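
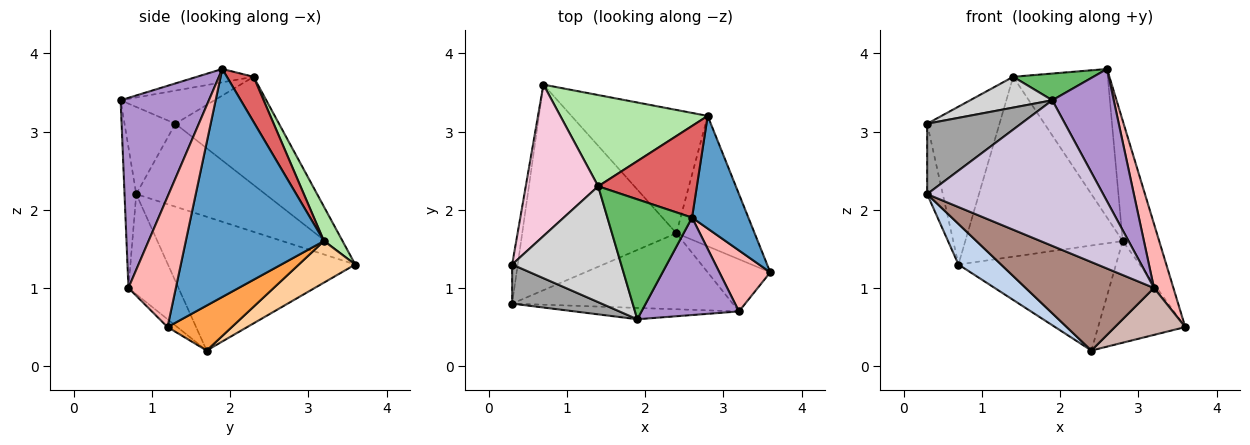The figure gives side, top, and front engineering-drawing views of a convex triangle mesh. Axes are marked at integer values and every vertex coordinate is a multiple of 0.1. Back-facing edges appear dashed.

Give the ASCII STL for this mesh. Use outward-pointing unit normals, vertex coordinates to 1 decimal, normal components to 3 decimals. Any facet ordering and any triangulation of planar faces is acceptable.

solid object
 facet normal 0.940 0.248 0.232
  outer loop
   vertex 2.8 3.2 1.6
   vertex 2.6 1.9 3.8
   vertex 3.6 1.2 0.5
  endloop
 endfacet
 facet normal -0.648 -0.148 -0.747
  outer loop
   vertex 2.4 1.7 0.2
   vertex 0.3 0.8 2.2
   vertex 0.7 3.6 1.3
  endloop
 endfacet
 facet normal 0.413 0.560 -0.718
  outer loop
   vertex 2.4 1.7 0.2
   vertex 2.8 3.2 1.6
   vertex 3.6 1.2 0.5
  endloop
 endfacet
 facet normal 0.226 0.632 -0.741
  outer loop
   vertex 2.4 1.7 0.2
   vertex 0.7 3.6 1.3
   vertex 2.8 3.2 1.6
  endloop
 endfacet
 facet normal -0.152 -0.215 0.965
  outer loop
   vertex 1.4 2.3 3.7
   vertex 1.9 0.6 3.4
   vertex 2.6 1.9 3.8
  endloop
 endfacet
 facet normal 0.105 0.887 0.450
  outer loop
   vertex 1.4 2.3 3.7
   vertex 2.8 3.2 1.6
   vertex 0.7 3.6 1.3
  endloop
 endfacet
 facet normal 0.233 0.828 0.510
  outer loop
   vertex 1.4 2.3 3.7
   vertex 2.6 1.9 3.8
   vertex 2.8 3.2 1.6
  endloop
 endfacet
 facet normal 0.870 -0.357 0.339
  outer loop
   vertex 3.2 0.7 1.0
   vertex 3.6 1.2 0.5
   vertex 2.6 1.9 3.8
  endloop
 endfacet
 facet normal 0.756 -0.527 0.388
  outer loop
   vertex 3.2 0.7 1.0
   vertex 2.6 1.9 3.8
   vertex 1.9 0.6 3.4
  endloop
 endfacet
 facet normal -0.066 -0.995 -0.077
  outer loop
   vertex 3.2 0.7 1.0
   vertex 1.9 0.6 3.4
   vertex 0.3 0.8 2.2
  endloop
 endfacet
 facet normal -0.284 -0.727 -0.625
  outer loop
   vertex 3.2 0.7 1.0
   vertex 0.3 0.8 2.2
   vertex 2.4 1.7 0.2
  endloop
 endfacet
 facet normal -0.093 -0.666 -0.740
  outer loop
   vertex 3.2 0.7 1.0
   vertex 2.4 1.7 0.2
   vertex 3.6 1.2 0.5
  endloop
 endfacet
 facet normal -0.991 0.120 -0.067
  outer loop
   vertex 0.3 1.3 3.1
   vertex 0.7 3.6 1.3
   vertex 0.3 0.8 2.2
  endloop
 endfacet
 facet normal -0.719 0.502 0.481
  outer loop
   vertex 0.3 1.3 3.1
   vertex 1.4 2.3 3.7
   vertex 0.7 3.6 1.3
  endloop
 endfacet
 facet normal -0.428 -0.790 0.439
  outer loop
   vertex 0.3 1.3 3.1
   vertex 0.3 0.8 2.2
   vertex 1.9 0.6 3.4
  endloop
 endfacet
 facet normal -0.282 -0.246 0.927
  outer loop
   vertex 0.3 1.3 3.1
   vertex 1.9 0.6 3.4
   vertex 1.4 2.3 3.7
  endloop
 endfacet
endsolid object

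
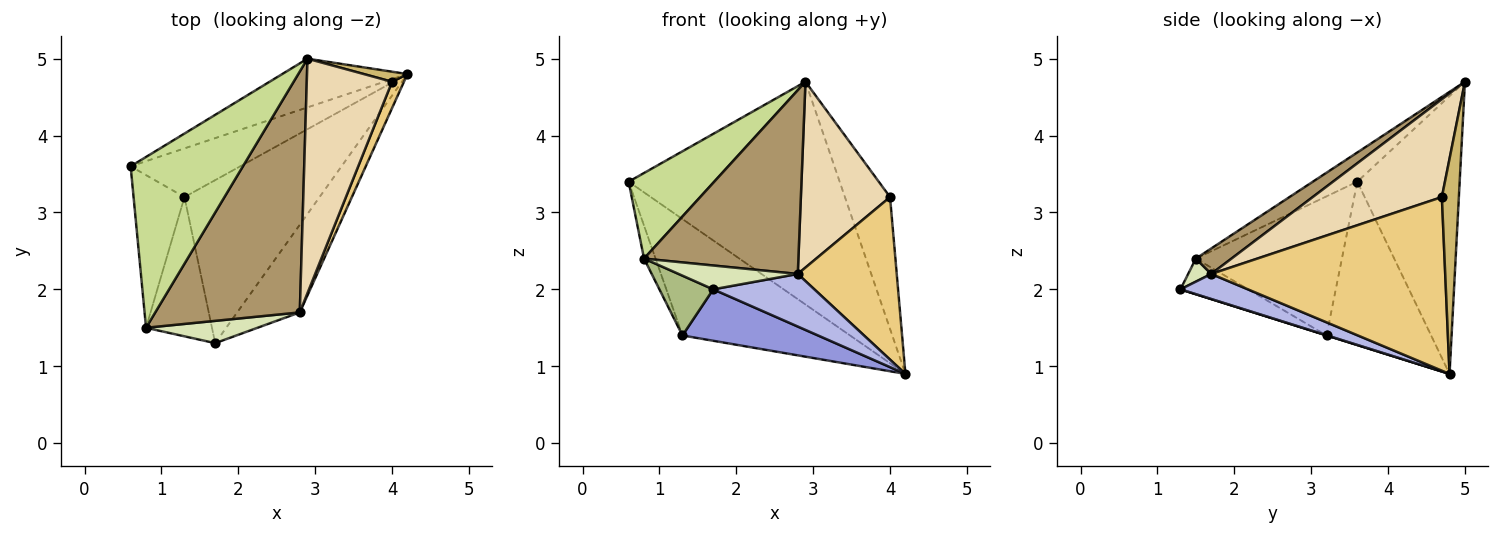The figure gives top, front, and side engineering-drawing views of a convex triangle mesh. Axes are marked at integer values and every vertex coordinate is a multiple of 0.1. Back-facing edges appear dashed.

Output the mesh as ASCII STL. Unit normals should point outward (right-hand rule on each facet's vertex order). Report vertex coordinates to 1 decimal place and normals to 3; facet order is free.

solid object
 facet normal -0.428 0.883 -0.193
  outer loop
   vertex 2.9 5.0 4.7
   vertex 4.2 4.8 0.9
   vertex 0.6 3.6 3.4
  endloop
 endfacet
 facet normal -0.499 0.800 -0.334
  outer loop
   vertex 1.3 3.2 1.4
   vertex 0.6 3.6 3.4
   vertex 4.2 4.8 0.9
  endloop
 endfacet
 facet normal 0.002 -0.301 -0.954
  outer loop
   vertex 1.3 3.2 1.4
   vertex 4.2 4.8 0.9
   vertex 1.7 1.3 2.0
  endloop
 endfacet
 facet normal 0.324 -0.487 -0.811
  outer loop
   vertex 2.8 1.7 2.2
   vertex 1.7 1.3 2.0
   vertex 4.2 4.8 0.9
  endloop
 endfacet
 facet normal -0.937 0.074 -0.343
  outer loop
   vertex 0.8 1.5 2.4
   vertex 0.6 3.6 3.4
   vertex 1.3 3.2 1.4
  endloop
 endfacet
 facet normal -0.444 -0.353 -0.823
  outer loop
   vertex 0.8 1.5 2.4
   vertex 1.3 3.2 1.4
   vertex 1.7 1.3 2.0
  endloop
 endfacet
 facet normal -0.227 -0.436 0.871
  outer loop
   vertex 0.8 1.5 2.4
   vertex 2.9 5.0 4.7
   vertex 0.6 3.6 3.4
  endloop
 endfacet
 facet normal 0.140 -0.723 0.676
  outer loop
   vertex 0.8 1.5 2.4
   vertex 1.7 1.3 2.0
   vertex 2.8 1.7 2.2
  endloop
 endfacet
 facet normal 0.139 -0.601 0.787
  outer loop
   vertex 0.8 1.5 2.4
   vertex 2.8 1.7 2.2
   vertex 2.9 5.0 4.7
  endloop
 endfacet
 facet normal 0.352 0.933 0.071
  outer loop
   vertex 4.0 4.7 3.2
   vertex 4.2 4.8 0.9
   vertex 2.9 5.0 4.7
  endloop
 endfacet
 facet normal 0.919 -0.389 0.063
  outer loop
   vertex 4.0 4.7 3.2
   vertex 2.8 1.7 2.2
   vertex 4.2 4.8 0.9
  endloop
 endfacet
 facet normal 0.669 -0.462 0.583
  outer loop
   vertex 4.0 4.7 3.2
   vertex 2.9 5.0 4.7
   vertex 2.8 1.7 2.2
  endloop
 endfacet
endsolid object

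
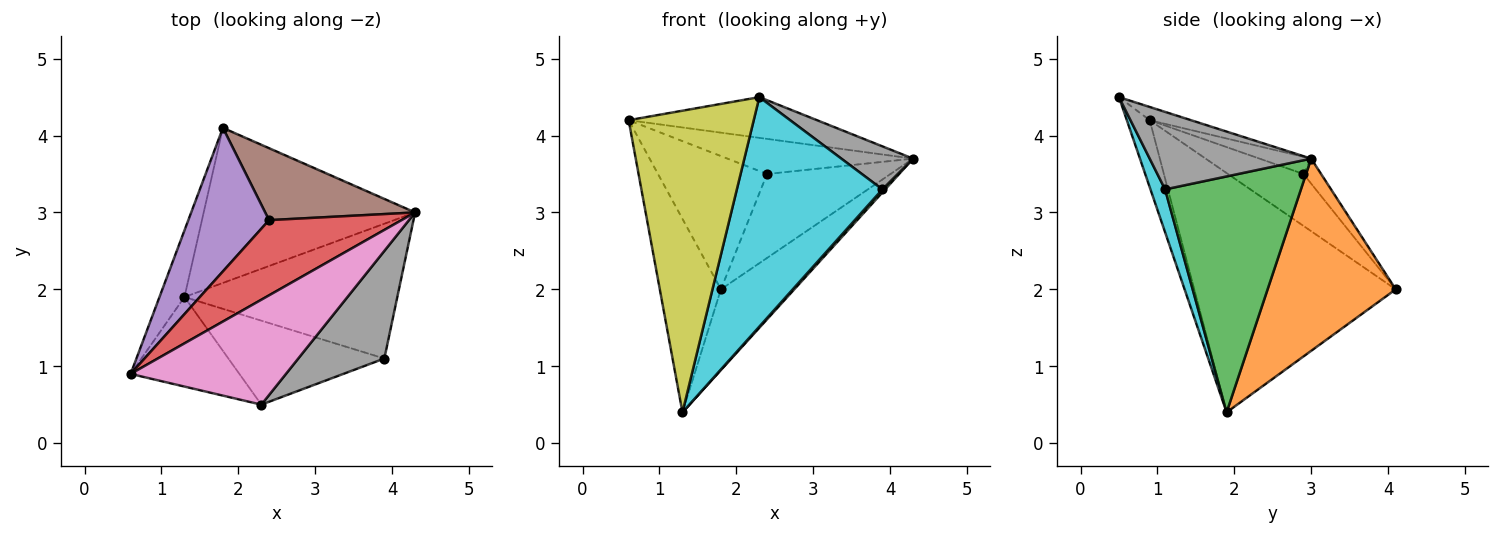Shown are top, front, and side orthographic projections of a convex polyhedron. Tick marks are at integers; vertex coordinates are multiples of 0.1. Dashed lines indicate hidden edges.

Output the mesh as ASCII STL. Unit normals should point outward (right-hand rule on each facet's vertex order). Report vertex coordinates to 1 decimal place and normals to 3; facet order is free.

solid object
 facet normal -0.952 0.289 -0.099
  outer loop
   vertex 1.3 1.9 0.4
   vertex 0.6 0.9 4.2
   vertex 1.8 4.1 2.0
  endloop
 endfacet
 facet normal 0.628 0.360 -0.690
  outer loop
   vertex 1.3 1.9 0.4
   vertex 1.8 4.1 2.0
   vertex 4.3 3.0 3.7
  endloop
 endfacet
 facet normal 0.742 -0.015 -0.670
  outer loop
   vertex 3.9 1.1 3.3
   vertex 1.3 1.9 0.4
   vertex 4.3 3.0 3.7
  endloop
 endfacet
 facet normal -0.117 0.420 0.900
  outer loop
   vertex 2.4 2.9 3.5
   vertex 0.6 0.9 4.2
   vertex 4.3 3.0 3.7
  endloop
 endfacet
 facet normal -0.426 0.616 0.663
  outer loop
   vertex 2.4 2.9 3.5
   vertex 1.8 4.1 2.0
   vertex 0.6 0.9 4.2
  endloop
 endfacet
 facet normal -0.108 0.755 0.647
  outer loop
   vertex 2.4 2.9 3.5
   vertex 4.3 3.0 3.7
   vertex 1.8 4.1 2.0
  endloop
 endfacet
 facet normal -0.079 0.361 0.929
  outer loop
   vertex 2.3 0.5 4.5
   vertex 4.3 3.0 3.7
   vertex 0.6 0.9 4.2
  endloop
 endfacet
 facet normal 0.641 -0.285 0.712
  outer loop
   vertex 2.3 0.5 4.5
   vertex 3.9 1.1 3.3
   vertex 4.3 3.0 3.7
  endloop
 endfacet
 facet normal -0.173 -0.944 -0.280
  outer loop
   vertex 2.3 0.5 4.5
   vertex 0.6 0.9 4.2
   vertex 1.3 1.9 0.4
  endloop
 endfacet
 facet normal 0.094 -0.935 -0.342
  outer loop
   vertex 2.3 0.5 4.5
   vertex 1.3 1.9 0.4
   vertex 3.9 1.1 3.3
  endloop
 endfacet
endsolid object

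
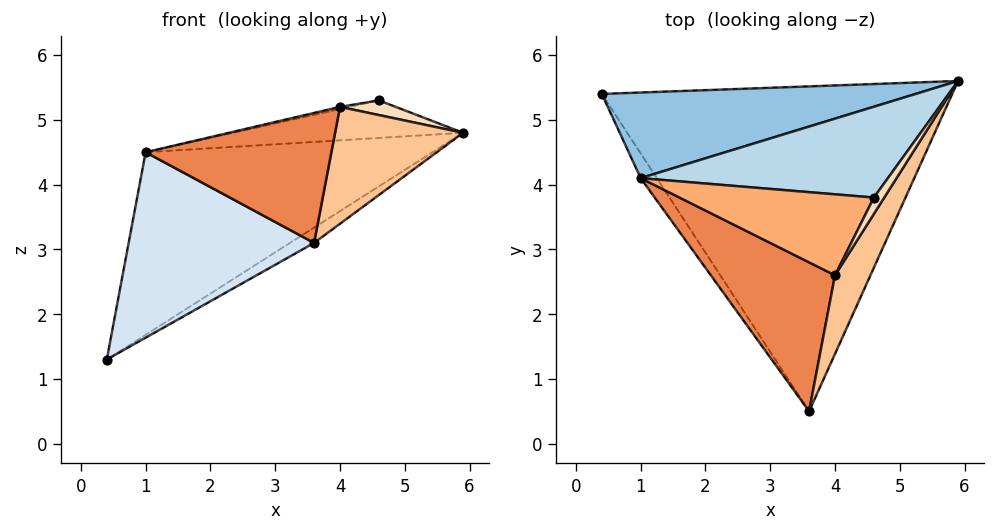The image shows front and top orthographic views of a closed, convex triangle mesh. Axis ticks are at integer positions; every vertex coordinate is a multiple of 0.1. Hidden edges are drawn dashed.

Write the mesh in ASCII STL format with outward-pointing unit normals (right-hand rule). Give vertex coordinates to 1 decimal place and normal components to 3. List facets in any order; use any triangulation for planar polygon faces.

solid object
 facet normal 0.535 0.040 -0.844
  outer loop
   vertex 3.6 0.5 3.1
   vertex 0.4 5.4 1.3
   vertex 5.9 5.6 4.8
  endloop
 endfacet
 facet normal -0.290 0.866 0.406
  outer loop
   vertex 1.0 4.1 4.5
   vertex 5.9 5.6 4.8
   vertex 0.4 5.4 1.3
  endloop
 endfacet
 facet normal -0.171 0.376 0.911
  outer loop
   vertex 1.0 4.1 4.5
   vertex 4.6 3.8 5.3
   vertex 5.9 5.6 4.8
  endloop
 endfacet
 facet normal -0.822 -0.564 -0.075
  outer loop
   vertex 1.0 4.1 4.5
   vertex 0.4 5.4 1.3
   vertex 3.6 0.5 3.1
  endloop
 endfacet
 facet normal -0.450 -0.587 0.673
  outer loop
   vertex 4.0 2.6 5.2
   vertex 1.0 4.1 4.5
   vertex 3.6 0.5 3.1
  endloop
 endfacet
 facet normal -0.215 0.026 0.976
  outer loop
   vertex 4.0 2.6 5.2
   vertex 4.6 3.8 5.3
   vertex 1.0 4.1 4.5
  endloop
 endfacet
 facet normal 0.819 -0.476 0.320
  outer loop
   vertex 4.0 2.6 5.2
   vertex 3.6 0.5 3.1
   vertex 5.9 5.6 4.8
  endloop
 endfacet
 facet normal 0.771 -0.425 0.474
  outer loop
   vertex 4.0 2.6 5.2
   vertex 5.9 5.6 4.8
   vertex 4.6 3.8 5.3
  endloop
 endfacet
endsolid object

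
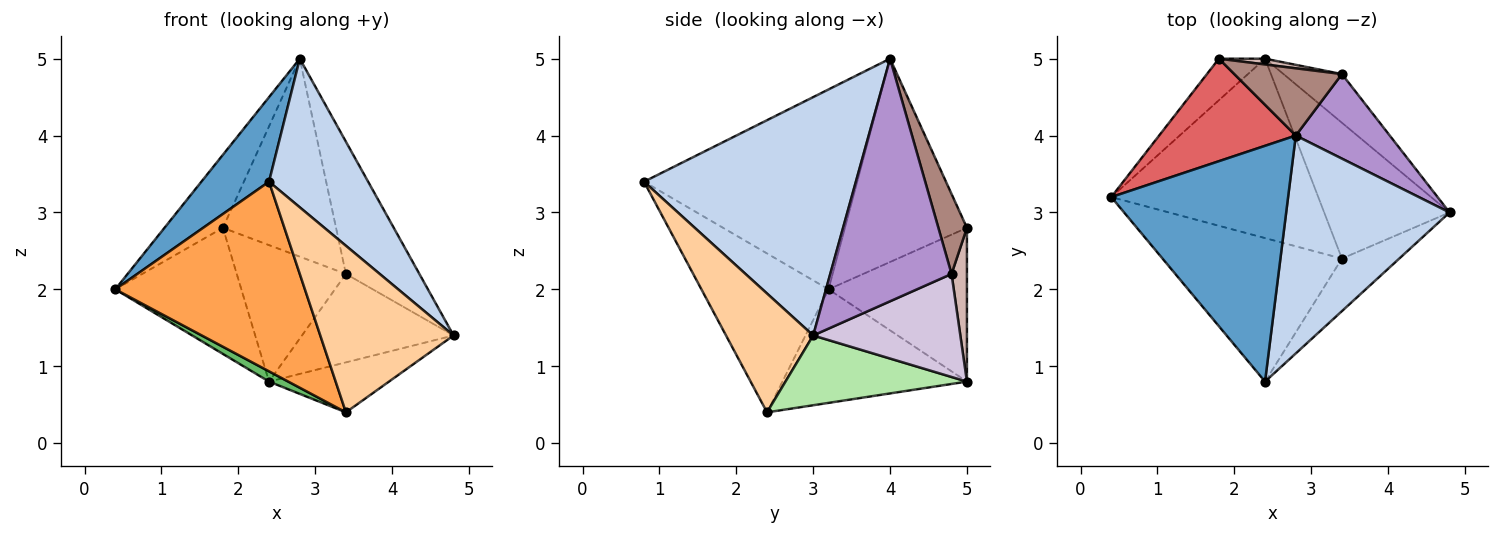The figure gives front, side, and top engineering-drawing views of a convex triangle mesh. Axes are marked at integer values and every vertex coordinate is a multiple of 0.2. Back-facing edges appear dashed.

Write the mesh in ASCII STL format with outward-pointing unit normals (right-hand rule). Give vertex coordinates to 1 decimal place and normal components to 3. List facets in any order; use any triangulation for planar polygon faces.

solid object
 facet normal -0.729 -0.231 0.645
  outer loop
   vertex 2.8 4.0 5.0
   vertex 0.4 3.2 2.0
   vertex 2.4 0.8 3.4
  endloop
 endfacet
 facet normal 0.770 -0.360 0.528
  outer loop
   vertex 2.8 4.0 5.0
   vertex 2.4 0.8 3.4
   vertex 4.8 3.0 1.4
  endloop
 endfacet
 facet normal -0.471 -0.703 -0.532
  outer loop
   vertex 3.4 2.4 0.4
   vertex 2.4 0.8 3.4
   vertex 0.4 3.2 2.0
  endloop
 endfacet
 facet normal 0.529 -0.809 -0.255
  outer loop
   vertex 3.4 2.4 0.4
   vertex 4.8 3.0 1.4
   vertex 2.4 0.8 3.4
  endloop
 endfacet
 facet normal -0.480 -0.050 -0.876
  outer loop
   vertex 3.4 2.4 0.4
   vertex 0.4 3.2 2.0
   vertex 2.4 5.0 0.8
  endloop
 endfacet
 facet normal 0.463 0.306 -0.832
  outer loop
   vertex 3.4 2.4 0.4
   vertex 2.4 5.0 0.8
   vertex 4.8 3.0 1.4
  endloop
 endfacet
 facet normal -0.771 0.369 0.518
  outer loop
   vertex 1.8 5.0 2.8
   vertex 0.4 3.2 2.0
   vertex 2.8 4.0 5.0
  endloop
 endfacet
 facet normal -0.722 0.658 -0.216
  outer loop
   vertex 1.8 5.0 2.8
   vertex 2.4 5.0 0.8
   vertex 0.4 3.2 2.0
  endloop
 endfacet
 facet normal 0.812 0.492 0.314
  outer loop
   vertex 3.4 4.8 2.2
   vertex 2.8 4.0 5.0
   vertex 4.8 3.0 1.4
  endloop
 endfacet
 facet normal 0.648 0.667 -0.367
  outer loop
   vertex 3.4 4.8 2.2
   vertex 4.8 3.0 1.4
   vertex 2.4 5.0 0.8
  endloop
 endfacet
 facet normal 0.232 0.921 0.313
  outer loop
   vertex 3.4 4.8 2.2
   vertex 1.8 5.0 2.8
   vertex 2.8 4.0 5.0
  endloop
 endfacet
 facet normal 0.139 0.989 0.042
  outer loop
   vertex 3.4 4.8 2.2
   vertex 2.4 5.0 0.8
   vertex 1.8 5.0 2.8
  endloop
 endfacet
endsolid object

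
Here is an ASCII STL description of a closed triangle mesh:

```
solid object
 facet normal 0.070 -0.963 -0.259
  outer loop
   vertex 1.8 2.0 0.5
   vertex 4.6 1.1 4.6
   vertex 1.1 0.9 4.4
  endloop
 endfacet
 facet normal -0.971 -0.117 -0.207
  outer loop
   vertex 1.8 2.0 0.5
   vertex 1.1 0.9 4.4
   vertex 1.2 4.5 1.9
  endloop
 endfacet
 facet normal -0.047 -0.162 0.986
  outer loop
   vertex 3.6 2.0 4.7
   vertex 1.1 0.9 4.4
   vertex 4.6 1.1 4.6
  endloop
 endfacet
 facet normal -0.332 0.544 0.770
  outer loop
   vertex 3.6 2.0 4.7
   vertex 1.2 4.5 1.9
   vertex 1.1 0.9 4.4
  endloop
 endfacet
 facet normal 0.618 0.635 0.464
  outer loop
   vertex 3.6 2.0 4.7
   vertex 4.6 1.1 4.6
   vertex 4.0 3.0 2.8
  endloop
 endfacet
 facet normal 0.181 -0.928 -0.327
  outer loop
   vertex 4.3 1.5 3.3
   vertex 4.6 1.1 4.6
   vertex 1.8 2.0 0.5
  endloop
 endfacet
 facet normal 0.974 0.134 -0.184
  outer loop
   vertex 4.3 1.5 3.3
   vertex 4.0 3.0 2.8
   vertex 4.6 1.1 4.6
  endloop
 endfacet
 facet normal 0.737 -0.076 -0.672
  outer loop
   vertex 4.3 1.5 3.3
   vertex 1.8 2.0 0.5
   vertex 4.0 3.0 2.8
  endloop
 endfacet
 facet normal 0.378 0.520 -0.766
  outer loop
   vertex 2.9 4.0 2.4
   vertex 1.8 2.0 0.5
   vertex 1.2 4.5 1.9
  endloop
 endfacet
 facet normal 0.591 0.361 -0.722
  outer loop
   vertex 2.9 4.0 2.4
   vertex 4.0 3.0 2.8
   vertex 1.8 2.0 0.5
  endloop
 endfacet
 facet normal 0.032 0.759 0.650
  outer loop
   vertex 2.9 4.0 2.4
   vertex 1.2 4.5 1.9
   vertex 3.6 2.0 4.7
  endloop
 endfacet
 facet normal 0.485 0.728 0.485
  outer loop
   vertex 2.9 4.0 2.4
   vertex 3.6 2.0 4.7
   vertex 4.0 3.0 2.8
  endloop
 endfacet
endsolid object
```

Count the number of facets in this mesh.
12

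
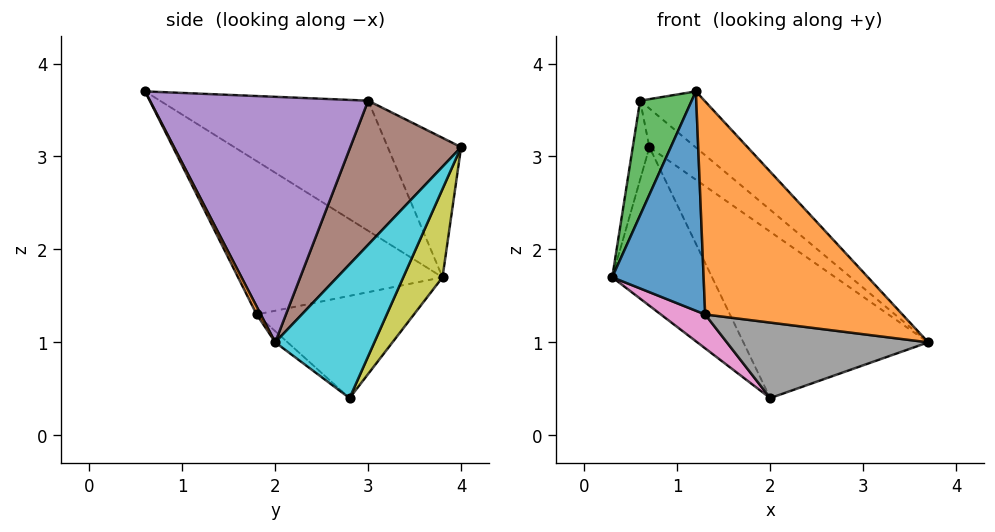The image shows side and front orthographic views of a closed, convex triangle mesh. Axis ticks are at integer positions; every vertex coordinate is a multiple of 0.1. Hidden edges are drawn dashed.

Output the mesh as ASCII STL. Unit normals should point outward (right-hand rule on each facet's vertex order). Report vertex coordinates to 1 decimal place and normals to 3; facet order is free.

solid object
 facet normal -0.887 -0.397 -0.235
  outer loop
   vertex 1.3 1.8 1.3
   vertex 1.2 0.6 3.7
   vertex 0.3 3.8 1.7
  endloop
 endfacet
 facet normal 0.019 -0.895 -0.447
  outer loop
   vertex 1.3 1.8 1.3
   vertex 3.7 2.0 1.0
   vertex 1.2 0.6 3.7
  endloop
 endfacet
 facet normal -0.969 -0.240 0.052
  outer loop
   vertex 0.6 3.0 3.6
   vertex 0.3 3.8 1.7
   vertex 1.2 0.6 3.7
  endloop
 endfacet
 facet normal -0.947 0.215 0.240
  outer loop
   vertex 0.6 3.0 3.6
   vertex 0.7 4.0 3.1
   vertex 0.3 3.8 1.7
  endloop
 endfacet
 facet normal 0.667 0.197 0.719
  outer loop
   vertex 0.6 3.0 3.6
   vertex 1.2 0.6 3.7
   vertex 3.7 2.0 1.0
  endloop
 endfacet
 facet normal 0.668 0.278 0.690
  outer loop
   vertex 0.6 3.0 3.6
   vertex 3.7 2.0 1.0
   vertex 0.7 4.0 3.1
  endloop
 endfacet
 facet normal -0.664 -0.187 -0.724
  outer loop
   vertex 2.0 2.8 0.4
   vertex 1.3 1.8 1.3
   vertex 0.3 3.8 1.7
  endloop
 endfacet
 facet normal -0.040 -0.653 -0.757
  outer loop
   vertex 2.0 2.8 0.4
   vertex 3.7 2.0 1.0
   vertex 1.3 1.8 1.3
  endloop
 endfacet
 facet normal 0.356 0.905 -0.231
  outer loop
   vertex 2.0 2.8 0.4
   vertex 0.3 3.8 1.7
   vertex 0.7 4.0 3.1
  endloop
 endfacet
 facet normal 0.466 0.870 -0.162
  outer loop
   vertex 2.0 2.8 0.4
   vertex 0.7 4.0 3.1
   vertex 3.7 2.0 1.0
  endloop
 endfacet
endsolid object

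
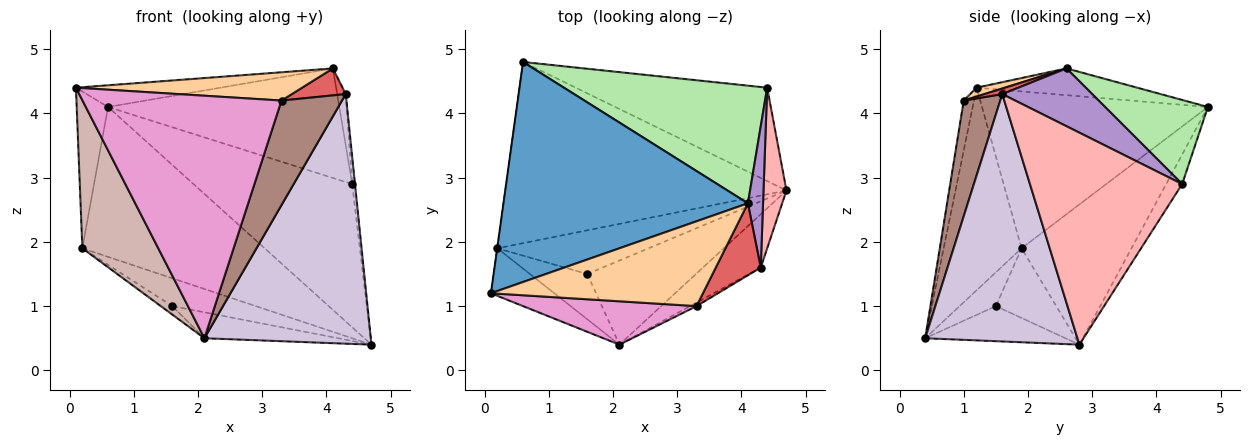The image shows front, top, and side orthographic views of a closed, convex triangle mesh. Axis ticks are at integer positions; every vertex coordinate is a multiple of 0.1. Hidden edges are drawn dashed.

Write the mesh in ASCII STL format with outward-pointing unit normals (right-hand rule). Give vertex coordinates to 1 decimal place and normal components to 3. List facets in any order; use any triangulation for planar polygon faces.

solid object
 facet normal -0.108 0.097 0.989
  outer loop
   vertex 4.1 2.6 4.7
   vertex 0.6 4.8 4.1
   vertex 0.1 1.2 4.4
  endloop
 endfacet
 facet normal -0.991 0.137 -0.001
  outer loop
   vertex 0.2 1.9 1.9
   vertex 0.1 1.2 4.4
   vertex 0.6 4.8 4.1
  endloop
 endfacet
 facet normal -0.359 0.595 -0.719
  outer loop
   vertex 0.2 1.9 1.9
   vertex 0.6 4.8 4.1
   vertex 4.7 2.8 0.4
  endloop
 endfacet
 facet normal 0.039 -0.316 0.948
  outer loop
   vertex 3.3 1.0 4.2
   vertex 4.1 2.6 4.7
   vertex 0.1 1.2 4.4
  endloop
 endfacet
 facet normal -0.084 0.835 -0.544
  outer loop
   vertex 4.4 4.4 2.9
   vertex 4.7 2.8 0.4
   vertex 0.6 4.8 4.1
  endloop
 endfacet
 facet normal 0.290 0.652 0.700
  outer loop
   vertex 4.4 4.4 2.9
   vertex 0.6 4.8 4.1
   vertex 4.1 2.6 4.7
  endloop
 endfacet
 facet normal 0.116 -0.349 0.930
  outer loop
   vertex 4.3 1.6 4.3
   vertex 4.1 2.6 4.7
   vertex 3.3 1.0 4.2
  endloop
 endfacet
 facet normal 0.994 0.018 0.108
  outer loop
   vertex 4.3 1.6 4.3
   vertex 4.7 2.8 0.4
   vertex 4.4 4.4 2.9
  endloop
 endfacet
 facet normal 0.963 0.092 0.252
  outer loop
   vertex 4.3 1.6 4.3
   vertex 4.4 4.4 2.9
   vertex 4.1 2.6 4.7
  endloop
 endfacet
 facet normal 0.667 -0.729 -0.156
  outer loop
   vertex 2.1 0.4 0.5
   vertex 4.7 2.8 0.4
   vertex 4.3 1.6 4.3
  endloop
 endfacet
 facet normal 0.516 -0.856 -0.029
  outer loop
   vertex 2.1 0.4 0.5
   vertex 4.3 1.6 4.3
   vertex 3.3 1.0 4.2
  endloop
 endfacet
 facet normal -0.699 -0.681 -0.219
  outer loop
   vertex 2.1 0.4 0.5
   vertex 0.1 1.2 4.4
   vertex 0.2 1.9 1.9
  endloop
 endfacet
 facet normal -0.050 -0.983 0.176
  outer loop
   vertex 2.1 0.4 0.5
   vertex 3.3 1.0 4.2
   vertex 0.1 1.2 4.4
  endloop
 endfacet
 facet normal -0.362 0.501 -0.786
  outer loop
   vertex 1.6 1.5 1.0
   vertex 0.2 1.9 1.9
   vertex 4.7 2.8 0.4
  endloop
 endfacet
 facet normal -0.295 0.281 -0.913
  outer loop
   vertex 1.6 1.5 1.0
   vertex 4.7 2.8 0.4
   vertex 2.1 0.4 0.5
  endloop
 endfacet
 facet normal -0.501 0.159 -0.851
  outer loop
   vertex 1.6 1.5 1.0
   vertex 2.1 0.4 0.5
   vertex 0.2 1.9 1.9
  endloop
 endfacet
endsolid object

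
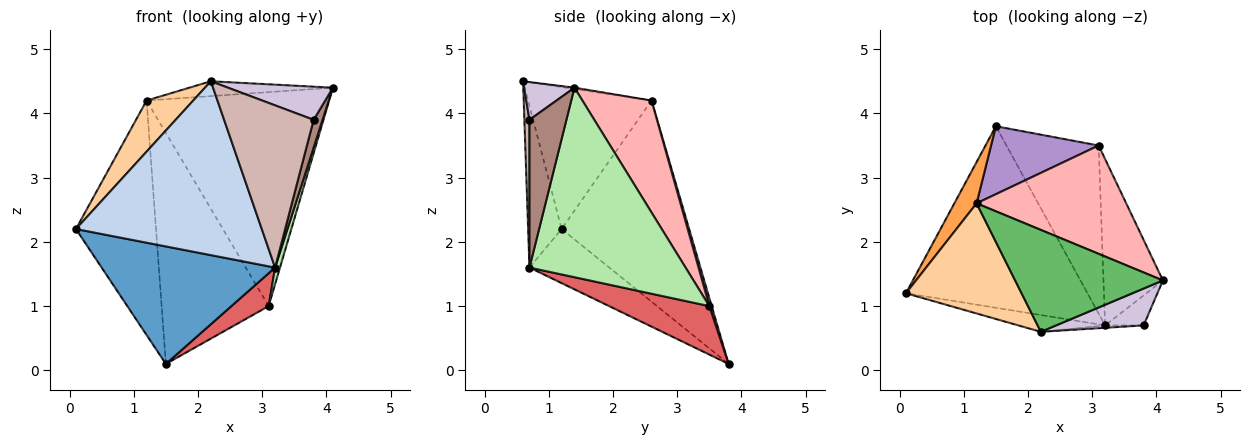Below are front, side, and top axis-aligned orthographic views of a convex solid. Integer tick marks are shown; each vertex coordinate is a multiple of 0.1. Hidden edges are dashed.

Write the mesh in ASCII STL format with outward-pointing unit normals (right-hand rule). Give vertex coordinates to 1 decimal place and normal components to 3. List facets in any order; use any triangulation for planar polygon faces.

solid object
 facet normal -0.243 -0.527 -0.814
  outer loop
   vertex 3.2 0.7 1.6
   vertex 0.1 1.2 2.2
   vertex 1.5 3.8 0.1
  endloop
 endfacet
 facet normal -0.176 -0.980 -0.095
  outer loop
   vertex 3.2 0.7 1.6
   vertex 2.2 0.6 4.5
   vertex 0.1 1.2 2.2
  endloop
 endfacet
 facet normal -0.843 0.529 0.093
  outer loop
   vertex 1.2 2.6 4.2
   vertex 1.5 3.8 0.1
   vertex 0.1 1.2 2.2
  endloop
 endfacet
 facet normal -0.744 -0.281 0.606
  outer loop
   vertex 1.2 2.6 4.2
   vertex 0.1 1.2 2.2
   vertex 2.2 0.6 4.5
  endloop
 endfacet
 facet normal -0.009 0.144 0.990
  outer loop
   vertex 1.2 2.6 4.2
   vertex 2.2 0.6 4.5
   vertex 4.1 1.4 4.4
  endloop
 endfacet
 facet normal 0.954 -0.030 -0.299
  outer loop
   vertex 3.1 3.5 1.0
   vertex 4.1 1.4 4.4
   vertex 3.2 0.7 1.6
  endloop
 endfacet
 facet normal 0.459 -0.171 -0.872
  outer loop
   vertex 3.1 3.5 1.0
   vertex 3.2 0.7 1.6
   vertex 1.5 3.8 0.1
  endloop
 endfacet
 facet normal 0.320 0.845 0.428
  outer loop
   vertex 3.1 3.5 1.0
   vertex 1.2 2.6 4.2
   vertex 4.1 1.4 4.4
  endloop
 endfacet
 facet normal 0.021 0.959 0.282
  outer loop
   vertex 3.1 3.5 1.0
   vertex 1.5 3.8 0.1
   vertex 1.2 2.6 4.2
  endloop
 endfacet
 facet normal 0.305 -0.637 0.708
  outer loop
   vertex 3.8 0.7 3.9
   vertex 4.1 1.4 4.4
   vertex 2.2 0.6 4.5
  endloop
 endfacet
 facet normal 0.942 -0.228 -0.246
  outer loop
   vertex 3.8 0.7 3.9
   vertex 3.2 0.7 1.6
   vertex 4.1 1.4 4.4
  endloop
 endfacet
 facet normal 0.057 -0.998 -0.015
  outer loop
   vertex 3.8 0.7 3.9
   vertex 2.2 0.6 4.5
   vertex 3.2 0.7 1.6
  endloop
 endfacet
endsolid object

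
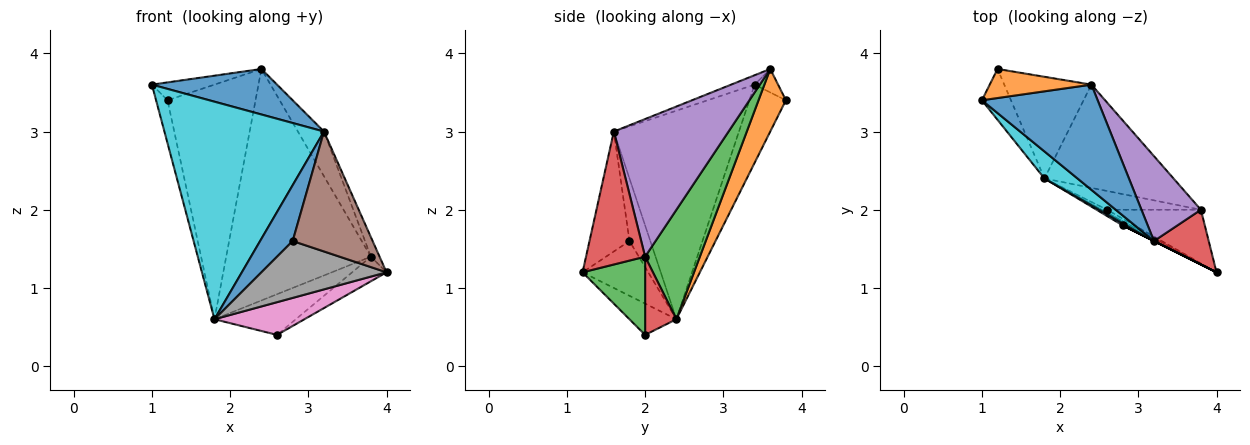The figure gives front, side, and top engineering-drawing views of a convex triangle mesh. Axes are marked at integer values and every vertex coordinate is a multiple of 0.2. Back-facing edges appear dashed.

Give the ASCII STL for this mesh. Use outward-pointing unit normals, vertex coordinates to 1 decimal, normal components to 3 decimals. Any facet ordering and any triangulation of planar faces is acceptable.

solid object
 facet normal -0.074 -0.396 0.915
  outer loop
   vertex 3.2 1.6 3.0
   vertex 2.4 3.6 3.8
   vertex 1.0 3.4 3.6
  endloop
 endfacet
 facet normal -0.193 0.514 0.836
  outer loop
   vertex 1.2 3.8 3.4
   vertex 1.0 3.4 3.6
   vertex 2.4 3.6 3.8
  endloop
 endfacet
 facet normal 0.604 0.332 -0.725
  outer loop
   vertex 3.8 2.0 1.4
   vertex 4.0 1.2 1.2
   vertex 2.6 2.0 0.4
  endloop
 endfacet
 facet normal 0.916 0.135 0.377
  outer loop
   vertex 3.8 2.0 1.4
   vertex 3.2 1.6 3.0
   vertex 4.0 1.2 1.2
  endloop
 endfacet
 facet normal 0.899 0.204 0.388
  outer loop
   vertex 3.8 2.0 1.4
   vertex 2.4 3.6 3.8
   vertex 3.2 1.6 3.0
  endloop
 endfacet
 facet normal -0.447 -0.894 0.000
  outer loop
   vertex 2.8 1.8 1.6
   vertex 4.0 1.2 1.2
   vertex 3.2 1.6 3.0
  endloop
 endfacet
 facet normal -0.461 -0.884 -0.077
  outer loop
   vertex 1.8 2.4 0.6
   vertex 2.6 2.0 0.4
   vertex 4.0 1.2 1.2
  endloop
 endfacet
 facet normal -0.464 -0.883 -0.066
  outer loop
   vertex 1.8 2.4 0.6
   vertex 4.0 1.2 1.2
   vertex 2.8 1.8 1.6
  endloop
 endfacet
 facet normal -0.899 0.283 -0.334
  outer loop
   vertex 1.8 2.4 0.6
   vertex 1.0 3.4 3.6
   vertex 1.2 3.8 3.4
  endloop
 endfacet
 facet normal -0.614 -0.783 0.097
  outer loop
   vertex 1.8 2.4 0.6
   vertex 3.2 1.6 3.0
   vertex 1.0 3.4 3.6
  endloop
 endfacet
 facet normal -0.539 -0.842 0.034
  outer loop
   vertex 1.8 2.4 0.6
   vertex 2.8 1.8 1.6
   vertex 3.2 1.6 3.0
  endloop
 endfacet
 facet normal 0.274 0.882 -0.382
  outer loop
   vertex 1.8 2.4 0.6
   vertex 1.2 3.8 3.4
   vertex 2.4 3.6 3.8
  endloop
 endfacet
 facet normal 0.327 0.863 -0.385
  outer loop
   vertex 1.8 2.4 0.6
   vertex 2.4 3.6 3.8
   vertex 3.8 2.0 1.4
  endloop
 endfacet
 facet normal 0.330 0.857 -0.396
  outer loop
   vertex 1.8 2.4 0.6
   vertex 3.8 2.0 1.4
   vertex 2.6 2.0 0.4
  endloop
 endfacet
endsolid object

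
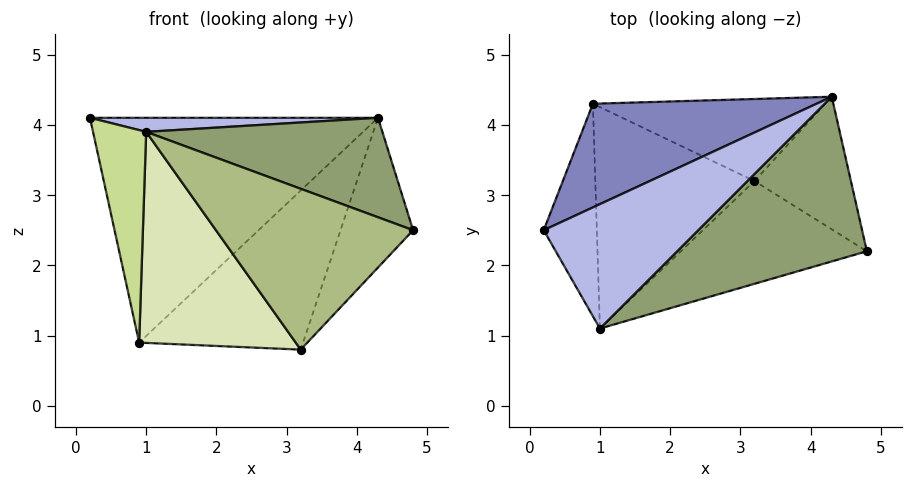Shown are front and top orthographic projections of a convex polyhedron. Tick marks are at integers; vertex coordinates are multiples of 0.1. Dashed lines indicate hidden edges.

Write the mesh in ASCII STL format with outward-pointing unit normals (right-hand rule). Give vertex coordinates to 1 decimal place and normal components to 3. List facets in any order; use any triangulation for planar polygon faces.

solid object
 facet normal 0.761 0.486 -0.430
  outer loop
   vertex 3.2 3.2 0.8
   vertex 4.3 4.4 4.1
   vertex 4.8 2.2 2.5
  endloop
 endfacet
 facet normal -0.388 0.837 0.386
  outer loop
   vertex 0.9 4.3 0.9
   vertex 0.2 2.5 4.1
   vertex 4.3 4.4 4.1
  endloop
 endfacet
 facet normal 0.376 0.824 -0.425
  outer loop
   vertex 0.9 4.3 0.9
   vertex 4.3 4.4 4.1
   vertex 3.2 3.2 0.8
  endloop
 endfacet
 facet normal 0.052 -0.112 0.992
  outer loop
   vertex 1.0 1.1 3.9
   vertex 4.3 4.4 4.1
   vertex 0.2 2.5 4.1
  endloop
 endfacet
 facet normal 0.422 -0.469 0.776
  outer loop
   vertex 1.0 1.1 3.9
   vertex 4.8 2.2 2.5
   vertex 4.3 4.4 4.1
  endloop
 endfacet
 facet normal 0.045 -0.842 -0.538
  outer loop
   vertex 1.0 1.1 3.9
   vertex 3.2 3.2 0.8
   vertex 4.8 2.2 2.5
  endloop
 endfacet
 facet normal -0.816 -0.408 -0.408
  outer loop
   vertex 1.0 1.1 3.9
   vertex 0.2 2.5 4.1
   vertex 0.9 4.3 0.9
  endloop
 endfacet
 facet normal -0.340 -0.649 -0.681
  outer loop
   vertex 1.0 1.1 3.9
   vertex 0.9 4.3 0.9
   vertex 3.2 3.2 0.8
  endloop
 endfacet
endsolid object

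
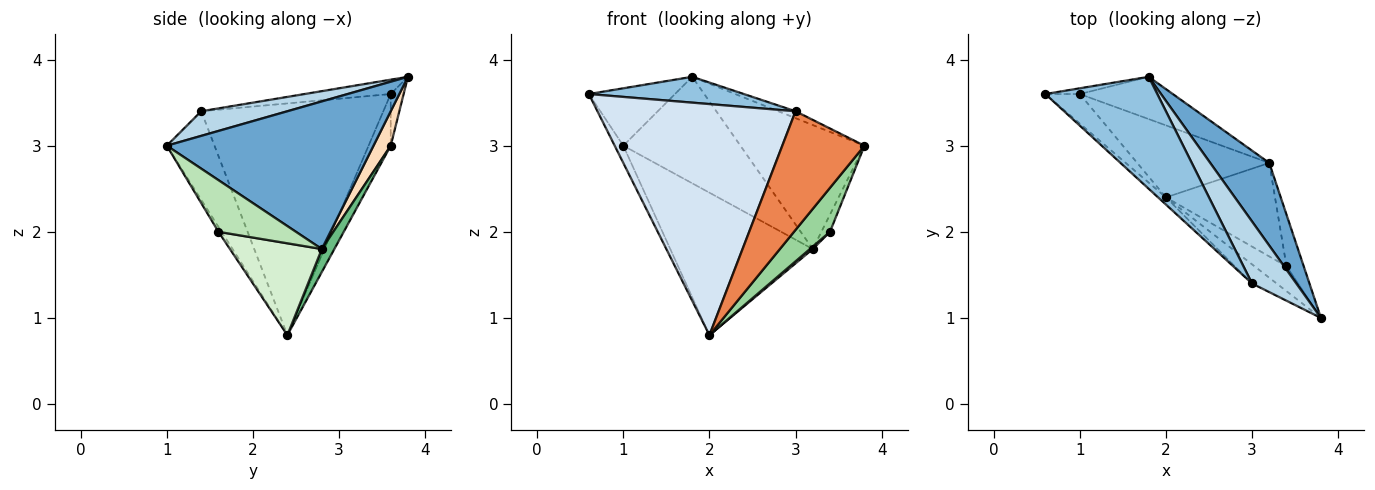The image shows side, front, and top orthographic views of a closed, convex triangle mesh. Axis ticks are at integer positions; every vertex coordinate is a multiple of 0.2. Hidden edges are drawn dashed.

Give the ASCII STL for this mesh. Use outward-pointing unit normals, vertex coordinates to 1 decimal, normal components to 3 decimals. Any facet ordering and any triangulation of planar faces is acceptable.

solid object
 facet normal 0.811 0.487 0.324
  outer loop
   vertex 3.2 2.8 1.8
   vertex 1.8 3.8 3.8
   vertex 3.8 1.0 3.0
  endloop
 endfacet
 facet normal -0.124 -0.223 0.967
  outer loop
   vertex 3.0 1.4 3.4
   vertex 1.8 3.8 3.8
   vertex 0.6 3.6 3.6
  endloop
 endfacet
 facet normal 0.483 0.097 0.870
  outer loop
   vertex 3.0 1.4 3.4
   vertex 3.8 1.0 3.0
   vertex 1.8 3.8 3.8
  endloop
 endfacet
 facet normal -0.677 -0.736 -0.023
  outer loop
   vertex 3.0 1.4 3.4
   vertex 0.6 3.6 3.6
   vertex 2.0 2.4 0.8
  endloop
 endfacet
 facet normal -0.497 -0.856 -0.138
  outer loop
   vertex 3.0 1.4 3.4
   vertex 2.0 2.4 0.8
   vertex 3.8 1.0 3.0
  endloop
 endfacet
 facet normal -0.148 0.984 -0.098
  outer loop
   vertex 1.0 3.6 3.0
   vertex 0.6 3.6 3.6
   vertex 1.8 3.8 3.8
  endloop
 endfacet
 facet normal -0.792 0.308 -0.528
  outer loop
   vertex 1.0 3.6 3.0
   vertex 2.0 2.4 0.8
   vertex 0.6 3.6 3.6
  endloop
 endfacet
 facet normal 0.135 0.921 -0.366
  outer loop
   vertex 1.0 3.6 3.0
   vertex 1.8 3.8 3.8
   vertex 3.2 2.8 1.8
  endloop
 endfacet
 facet normal 0.078 0.890 -0.450
  outer loop
   vertex 1.0 3.6 3.0
   vertex 3.2 2.8 1.8
   vertex 2.0 2.4 0.8
  endloop
 endfacet
 facet normal -0.075 -0.868 -0.491
  outer loop
   vertex 3.4 1.6 2.0
   vertex 3.8 1.0 3.0
   vertex 2.0 2.4 0.8
  endloop
 endfacet
 facet normal 0.943 0.105 -0.314
  outer loop
   vertex 3.4 1.6 2.0
   vertex 3.2 2.8 1.8
   vertex 3.8 1.0 3.0
  endloop
 endfacet
 facet normal 0.644 -0.020 -0.765
  outer loop
   vertex 3.4 1.6 2.0
   vertex 2.0 2.4 0.8
   vertex 3.2 2.8 1.8
  endloop
 endfacet
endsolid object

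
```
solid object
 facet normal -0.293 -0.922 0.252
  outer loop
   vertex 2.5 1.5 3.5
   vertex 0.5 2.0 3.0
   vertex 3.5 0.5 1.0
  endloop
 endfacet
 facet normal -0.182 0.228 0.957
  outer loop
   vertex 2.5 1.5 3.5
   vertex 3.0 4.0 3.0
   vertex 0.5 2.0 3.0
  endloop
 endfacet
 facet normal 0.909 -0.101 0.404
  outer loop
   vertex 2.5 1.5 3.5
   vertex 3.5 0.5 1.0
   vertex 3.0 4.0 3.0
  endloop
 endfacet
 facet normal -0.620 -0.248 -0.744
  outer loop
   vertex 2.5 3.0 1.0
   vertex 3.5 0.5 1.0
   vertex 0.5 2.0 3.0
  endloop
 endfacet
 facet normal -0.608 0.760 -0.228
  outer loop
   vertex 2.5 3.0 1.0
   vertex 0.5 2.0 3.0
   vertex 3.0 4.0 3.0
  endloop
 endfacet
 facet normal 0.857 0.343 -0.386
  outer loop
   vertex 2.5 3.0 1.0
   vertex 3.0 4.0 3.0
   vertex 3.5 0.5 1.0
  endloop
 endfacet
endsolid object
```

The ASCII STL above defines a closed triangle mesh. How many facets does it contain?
6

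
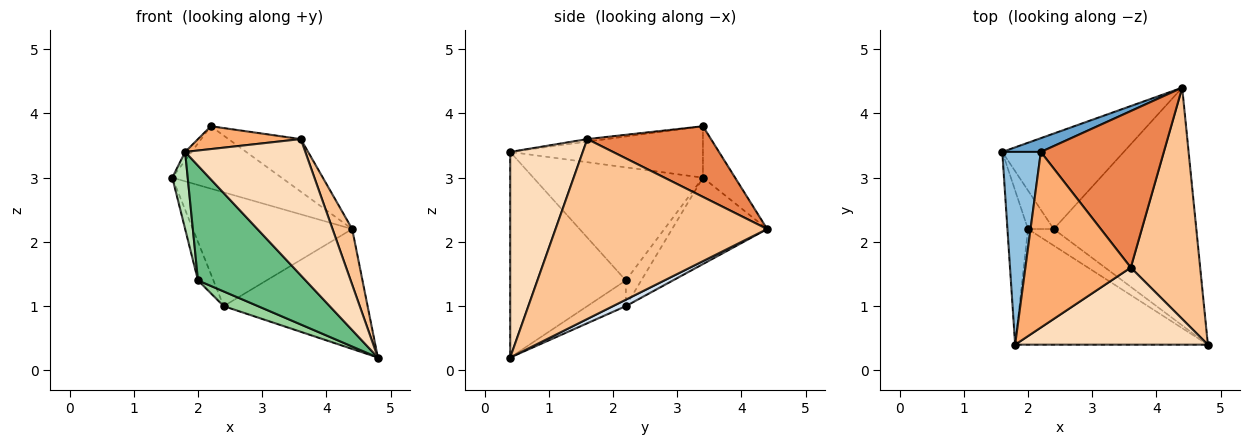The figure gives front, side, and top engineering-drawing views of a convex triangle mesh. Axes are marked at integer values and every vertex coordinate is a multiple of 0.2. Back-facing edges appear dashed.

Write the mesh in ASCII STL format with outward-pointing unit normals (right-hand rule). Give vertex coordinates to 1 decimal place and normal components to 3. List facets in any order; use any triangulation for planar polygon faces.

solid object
 facet normal -0.276 0.939 0.207
  outer loop
   vertex 2.2 3.4 3.8
   vertex 4.4 4.4 2.2
   vertex 1.6 3.4 3.0
  endloop
 endfacet
 facet normal -0.800 0.027 0.600
  outer loop
   vertex 1.8 0.4 3.4
   vertex 2.2 3.4 3.8
   vertex 1.6 3.4 3.0
  endloop
 endfacet
 facet normal -0.416 0.697 -0.584
  outer loop
   vertex 2.4 2.2 1.0
   vertex 1.6 3.4 3.0
   vertex 4.4 4.4 2.2
  endloop
 endfacet
 facet normal 0.040 0.450 -0.892
  outer loop
   vertex 2.4 2.2 1.0
   vertex 4.4 4.4 2.2
   vertex 4.8 0.4 0.2
  endloop
 endfacet
 facet normal 0.478 0.280 0.832
  outer loop
   vertex 3.6 1.6 3.6
   vertex 4.4 4.4 2.2
   vertex 2.2 3.4 3.8
  endloop
 endfacet
 facet normal -0.024 -0.129 0.991
  outer loop
   vertex 3.6 1.6 3.6
   vertex 2.2 3.4 3.8
   vertex 1.8 0.4 3.4
  endloop
 endfacet
 facet normal 0.930 -0.086 0.359
  outer loop
   vertex 3.6 1.6 3.6
   vertex 4.8 0.4 0.2
   vertex 4.4 4.4 2.2
  endloop
 endfacet
 facet normal 0.465 -0.770 0.436
  outer loop
   vertex 3.6 1.6 3.6
   vertex 1.8 0.4 3.4
   vertex 4.8 0.4 0.2
  endloop
 endfacet
 facet normal -0.604 -0.562 -0.566
  outer loop
   vertex 2.0 2.2 1.4
   vertex 4.8 0.4 0.2
   vertex 1.8 0.4 3.4
  endloop
 endfacet
 facet normal -0.599 -0.532 -0.599
  outer loop
   vertex 2.0 2.2 1.4
   vertex 2.4 2.2 1.0
   vertex 4.8 0.4 0.2
  endloop
 endfacet
 facet normal -0.980 -0.089 -0.178
  outer loop
   vertex 2.0 2.2 1.4
   vertex 1.8 0.4 3.4
   vertex 1.6 3.4 3.0
  endloop
 endfacet
 facet normal -0.577 0.577 -0.577
  outer loop
   vertex 2.0 2.2 1.4
   vertex 1.6 3.4 3.0
   vertex 2.4 2.2 1.0
  endloop
 endfacet
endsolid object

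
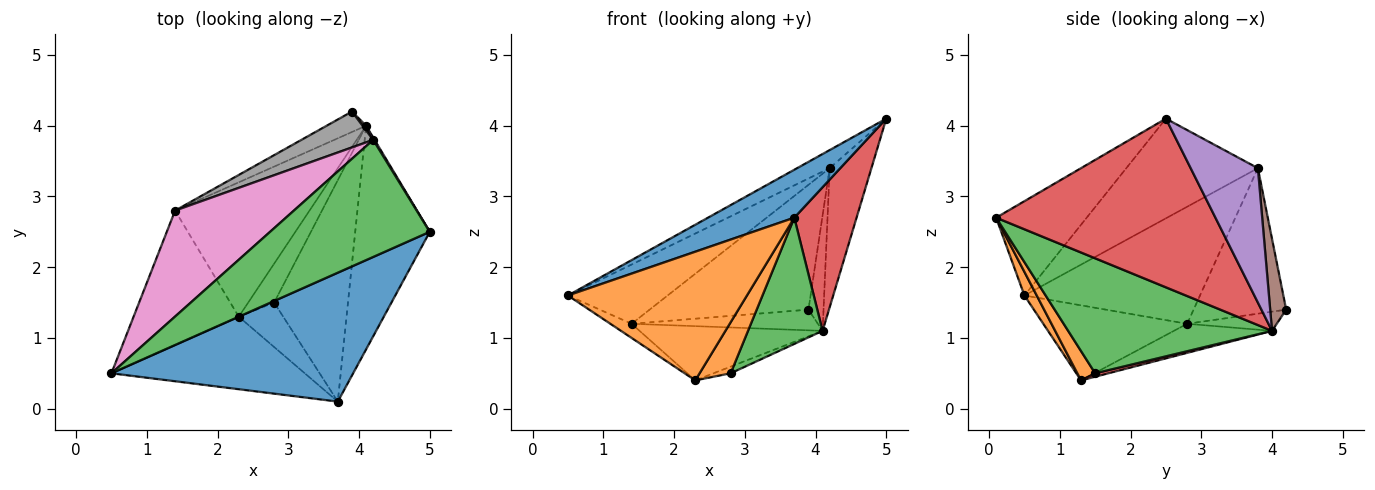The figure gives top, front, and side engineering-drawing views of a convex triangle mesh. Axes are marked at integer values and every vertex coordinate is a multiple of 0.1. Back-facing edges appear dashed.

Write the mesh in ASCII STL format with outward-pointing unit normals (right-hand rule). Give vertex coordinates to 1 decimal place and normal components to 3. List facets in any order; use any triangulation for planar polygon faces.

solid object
 facet normal -0.344 -0.327 0.880
  outer loop
   vertex 3.7 0.1 2.7
   vertex 5.0 2.5 4.1
   vertex 0.5 0.5 1.6
  endloop
 endfacet
 facet normal 0.060 -0.870 -0.490
  outer loop
   vertex 2.3 1.3 0.4
   vertex 3.7 0.1 2.7
   vertex 0.5 0.5 1.6
  endloop
 endfacet
 facet normal -0.525 0.130 0.841
  outer loop
   vertex 4.2 3.8 3.4
   vertex 0.5 0.5 1.6
   vertex 5.0 2.5 4.1
  endloop
 endfacet
 facet normal 0.885 -0.251 -0.391
  outer loop
   vertex 4.1 4.0 1.1
   vertex 5.0 2.5 4.1
   vertex 3.7 0.1 2.7
  endloop
 endfacet
 facet normal 0.849 0.528 0.009
  outer loop
   vertex 4.1 4.0 1.1
   vertex 4.2 3.8 3.4
   vertex 5.0 2.5 4.1
  endloop
 endfacet
 facet normal 0.728 0.686 0.028
  outer loop
   vertex 4.1 4.0 1.1
   vertex 3.9 4.2 1.4
   vertex 4.2 3.8 3.4
  endloop
 endfacet
 facet normal -0.652 0.370 0.662
  outer loop
   vertex 1.4 2.8 1.2
   vertex 0.5 0.5 1.6
   vertex 4.2 3.8 3.4
  endloop
 endfacet
 facet normal -0.489 0.838 0.241
  outer loop
   vertex 1.4 2.8 1.2
   vertex 4.2 3.8 3.4
   vertex 3.9 4.2 1.4
  endloop
 endfacet
 facet normal -0.579 0.085 -0.811
  outer loop
   vertex 1.4 2.8 1.2
   vertex 2.3 1.3 0.4
   vertex 0.5 0.5 1.6
  endloop
 endfacet
 facet normal -0.324 0.673 -0.665
  outer loop
   vertex 1.4 2.8 1.2
   vertex 3.9 4.2 1.4
   vertex 4.1 4.0 1.1
  endloop
 endfacet
 facet normal -0.197 0.367 -0.909
  outer loop
   vertex 1.4 2.8 1.2
   vertex 4.1 4.0 1.1
   vertex 2.3 1.3 0.4
  endloop
 endfacet
 facet normal 0.397 -0.692 -0.603
  outer loop
   vertex 2.8 1.5 0.5
   vertex 3.7 0.1 2.7
   vertex 2.3 1.3 0.4
  endloop
 endfacet
 facet normal 0.804 -0.294 -0.516
  outer loop
   vertex 2.8 1.5 0.5
   vertex 4.1 4.0 1.1
   vertex 3.7 0.1 2.7
  endloop
 endfacet
 facet normal 0.128 0.168 -0.977
  outer loop
   vertex 2.8 1.5 0.5
   vertex 2.3 1.3 0.4
   vertex 4.1 4.0 1.1
  endloop
 endfacet
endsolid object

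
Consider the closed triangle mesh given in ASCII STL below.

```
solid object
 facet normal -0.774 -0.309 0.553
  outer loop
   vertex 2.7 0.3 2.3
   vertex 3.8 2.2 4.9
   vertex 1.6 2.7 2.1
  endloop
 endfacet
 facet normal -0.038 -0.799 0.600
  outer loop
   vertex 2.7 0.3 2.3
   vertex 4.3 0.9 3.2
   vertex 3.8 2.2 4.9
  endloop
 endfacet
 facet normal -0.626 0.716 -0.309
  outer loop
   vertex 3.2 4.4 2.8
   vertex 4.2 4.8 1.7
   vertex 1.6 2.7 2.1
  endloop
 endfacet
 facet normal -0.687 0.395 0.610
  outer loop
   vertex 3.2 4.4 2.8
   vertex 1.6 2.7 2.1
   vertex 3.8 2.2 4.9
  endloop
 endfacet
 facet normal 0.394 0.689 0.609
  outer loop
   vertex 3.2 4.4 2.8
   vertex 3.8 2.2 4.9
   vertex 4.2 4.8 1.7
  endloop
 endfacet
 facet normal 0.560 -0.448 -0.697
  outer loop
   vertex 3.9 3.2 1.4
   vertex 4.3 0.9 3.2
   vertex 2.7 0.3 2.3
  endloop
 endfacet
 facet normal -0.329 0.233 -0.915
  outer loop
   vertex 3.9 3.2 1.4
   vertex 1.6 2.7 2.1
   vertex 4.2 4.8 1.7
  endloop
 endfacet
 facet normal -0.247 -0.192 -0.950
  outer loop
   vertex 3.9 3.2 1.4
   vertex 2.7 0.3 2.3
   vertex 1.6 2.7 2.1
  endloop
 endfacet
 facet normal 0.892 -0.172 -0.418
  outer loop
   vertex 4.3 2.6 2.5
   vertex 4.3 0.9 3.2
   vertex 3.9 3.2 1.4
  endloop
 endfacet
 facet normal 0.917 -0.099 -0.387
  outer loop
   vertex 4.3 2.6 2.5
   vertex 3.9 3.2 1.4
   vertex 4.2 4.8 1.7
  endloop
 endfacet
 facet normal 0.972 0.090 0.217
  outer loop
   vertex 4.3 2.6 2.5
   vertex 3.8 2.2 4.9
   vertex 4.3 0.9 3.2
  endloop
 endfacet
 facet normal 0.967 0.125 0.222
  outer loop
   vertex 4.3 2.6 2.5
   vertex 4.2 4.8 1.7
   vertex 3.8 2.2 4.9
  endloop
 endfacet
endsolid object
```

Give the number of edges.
18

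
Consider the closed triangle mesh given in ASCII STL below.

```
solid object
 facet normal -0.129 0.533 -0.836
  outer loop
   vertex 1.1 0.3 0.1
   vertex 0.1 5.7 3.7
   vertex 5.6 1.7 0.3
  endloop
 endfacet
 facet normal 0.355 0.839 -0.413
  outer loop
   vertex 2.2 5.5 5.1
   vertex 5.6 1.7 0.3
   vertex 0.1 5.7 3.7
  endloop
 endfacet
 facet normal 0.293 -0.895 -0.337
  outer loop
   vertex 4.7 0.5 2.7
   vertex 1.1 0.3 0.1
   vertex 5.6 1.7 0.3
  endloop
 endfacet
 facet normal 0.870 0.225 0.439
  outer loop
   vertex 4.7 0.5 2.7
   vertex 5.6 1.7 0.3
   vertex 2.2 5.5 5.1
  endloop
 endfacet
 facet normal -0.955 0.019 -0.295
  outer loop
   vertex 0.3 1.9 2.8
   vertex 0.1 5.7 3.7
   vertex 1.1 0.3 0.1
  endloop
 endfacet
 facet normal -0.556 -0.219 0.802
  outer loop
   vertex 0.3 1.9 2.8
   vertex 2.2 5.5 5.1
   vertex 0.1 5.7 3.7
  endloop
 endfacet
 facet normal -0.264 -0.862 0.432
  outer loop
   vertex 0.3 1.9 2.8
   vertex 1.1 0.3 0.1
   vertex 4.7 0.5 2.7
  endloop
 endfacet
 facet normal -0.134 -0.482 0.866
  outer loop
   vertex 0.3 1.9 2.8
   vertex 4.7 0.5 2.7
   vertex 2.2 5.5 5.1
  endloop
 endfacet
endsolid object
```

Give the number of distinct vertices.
6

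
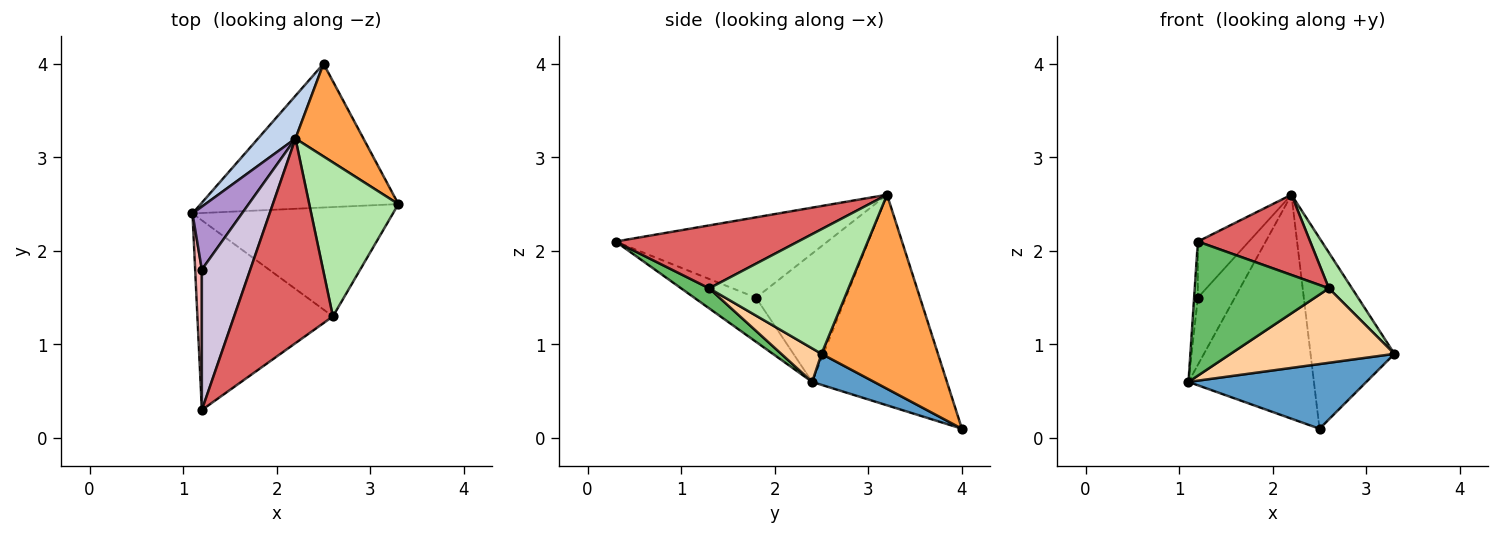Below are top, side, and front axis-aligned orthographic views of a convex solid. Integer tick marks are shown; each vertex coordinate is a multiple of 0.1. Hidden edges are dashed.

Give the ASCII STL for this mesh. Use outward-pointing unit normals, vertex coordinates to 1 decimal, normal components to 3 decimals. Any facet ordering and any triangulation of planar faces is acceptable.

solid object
 facet normal 0.142 -0.406 -0.903
  outer loop
   vertex 2.5 4.0 0.1
   vertex 3.3 2.5 0.9
   vertex 1.1 2.4 0.6
  endloop
 endfacet
 facet normal -0.726 0.676 0.129
  outer loop
   vertex 2.5 4.0 0.1
   vertex 1.1 2.4 0.6
   vertex 2.2 3.2 2.6
  endloop
 endfacet
 facet normal 0.780 0.562 0.274
  outer loop
   vertex 2.5 4.0 0.1
   vertex 2.2 3.2 2.6
   vertex 3.3 2.5 0.9
  endloop
 endfacet
 facet normal 0.137 -0.558 -0.819
  outer loop
   vertex 2.6 1.3 1.6
   vertex 1.1 2.4 0.6
   vertex 3.3 2.5 0.9
  endloop
 endfacet
 facet normal 0.120 -0.573 -0.811
  outer loop
   vertex 2.6 1.3 1.6
   vertex 1.2 0.3 2.1
   vertex 1.1 2.4 0.6
  endloop
 endfacet
 facet normal 0.806 -0.134 0.577
  outer loop
   vertex 2.6 1.3 1.6
   vertex 3.3 2.5 0.9
   vertex 2.2 3.2 2.6
  endloop
 endfacet
 facet normal 0.510 -0.314 0.801
  outer loop
   vertex 2.6 1.3 1.6
   vertex 2.2 3.2 2.6
   vertex 1.2 0.3 2.1
  endloop
 endfacet
 facet normal -0.987 0.060 0.150
  outer loop
   vertex 1.2 1.8 1.5
   vertex 1.1 2.4 0.6
   vertex 1.2 0.3 2.1
  endloop
 endfacet
 facet normal -0.871 0.358 0.336
  outer loop
   vertex 1.2 1.8 1.5
   vertex 2.2 3.2 2.6
   vertex 1.1 2.4 0.6
  endloop
 endfacet
 facet normal -0.839 0.202 0.505
  outer loop
   vertex 1.2 1.8 1.5
   vertex 1.2 0.3 2.1
   vertex 2.2 3.2 2.6
  endloop
 endfacet
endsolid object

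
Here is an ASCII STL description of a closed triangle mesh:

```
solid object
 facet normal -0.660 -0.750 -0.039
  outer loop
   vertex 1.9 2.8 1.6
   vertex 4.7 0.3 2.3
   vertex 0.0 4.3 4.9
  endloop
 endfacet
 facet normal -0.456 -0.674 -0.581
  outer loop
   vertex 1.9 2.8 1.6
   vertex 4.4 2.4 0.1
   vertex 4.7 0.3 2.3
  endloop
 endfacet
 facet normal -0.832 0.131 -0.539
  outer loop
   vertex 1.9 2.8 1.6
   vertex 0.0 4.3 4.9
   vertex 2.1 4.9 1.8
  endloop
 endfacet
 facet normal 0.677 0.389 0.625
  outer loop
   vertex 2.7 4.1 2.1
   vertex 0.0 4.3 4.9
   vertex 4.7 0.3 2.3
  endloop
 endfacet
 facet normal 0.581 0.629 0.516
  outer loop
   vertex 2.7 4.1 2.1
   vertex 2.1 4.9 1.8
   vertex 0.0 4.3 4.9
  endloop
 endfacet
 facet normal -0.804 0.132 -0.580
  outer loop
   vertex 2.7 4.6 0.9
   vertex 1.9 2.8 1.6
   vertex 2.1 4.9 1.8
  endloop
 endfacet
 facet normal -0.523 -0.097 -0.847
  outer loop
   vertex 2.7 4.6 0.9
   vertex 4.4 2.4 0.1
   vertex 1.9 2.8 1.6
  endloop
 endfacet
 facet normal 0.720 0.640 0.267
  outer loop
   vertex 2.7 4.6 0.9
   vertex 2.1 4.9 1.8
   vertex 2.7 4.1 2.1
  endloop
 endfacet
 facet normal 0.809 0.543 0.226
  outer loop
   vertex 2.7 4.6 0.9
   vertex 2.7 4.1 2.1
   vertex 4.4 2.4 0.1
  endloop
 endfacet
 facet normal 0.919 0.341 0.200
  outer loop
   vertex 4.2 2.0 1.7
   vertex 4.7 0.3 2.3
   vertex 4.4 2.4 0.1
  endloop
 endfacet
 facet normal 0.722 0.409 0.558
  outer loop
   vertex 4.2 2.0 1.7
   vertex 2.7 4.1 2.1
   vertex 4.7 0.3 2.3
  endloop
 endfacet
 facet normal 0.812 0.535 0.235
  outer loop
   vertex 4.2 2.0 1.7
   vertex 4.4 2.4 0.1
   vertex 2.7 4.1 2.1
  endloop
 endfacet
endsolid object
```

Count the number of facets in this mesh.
12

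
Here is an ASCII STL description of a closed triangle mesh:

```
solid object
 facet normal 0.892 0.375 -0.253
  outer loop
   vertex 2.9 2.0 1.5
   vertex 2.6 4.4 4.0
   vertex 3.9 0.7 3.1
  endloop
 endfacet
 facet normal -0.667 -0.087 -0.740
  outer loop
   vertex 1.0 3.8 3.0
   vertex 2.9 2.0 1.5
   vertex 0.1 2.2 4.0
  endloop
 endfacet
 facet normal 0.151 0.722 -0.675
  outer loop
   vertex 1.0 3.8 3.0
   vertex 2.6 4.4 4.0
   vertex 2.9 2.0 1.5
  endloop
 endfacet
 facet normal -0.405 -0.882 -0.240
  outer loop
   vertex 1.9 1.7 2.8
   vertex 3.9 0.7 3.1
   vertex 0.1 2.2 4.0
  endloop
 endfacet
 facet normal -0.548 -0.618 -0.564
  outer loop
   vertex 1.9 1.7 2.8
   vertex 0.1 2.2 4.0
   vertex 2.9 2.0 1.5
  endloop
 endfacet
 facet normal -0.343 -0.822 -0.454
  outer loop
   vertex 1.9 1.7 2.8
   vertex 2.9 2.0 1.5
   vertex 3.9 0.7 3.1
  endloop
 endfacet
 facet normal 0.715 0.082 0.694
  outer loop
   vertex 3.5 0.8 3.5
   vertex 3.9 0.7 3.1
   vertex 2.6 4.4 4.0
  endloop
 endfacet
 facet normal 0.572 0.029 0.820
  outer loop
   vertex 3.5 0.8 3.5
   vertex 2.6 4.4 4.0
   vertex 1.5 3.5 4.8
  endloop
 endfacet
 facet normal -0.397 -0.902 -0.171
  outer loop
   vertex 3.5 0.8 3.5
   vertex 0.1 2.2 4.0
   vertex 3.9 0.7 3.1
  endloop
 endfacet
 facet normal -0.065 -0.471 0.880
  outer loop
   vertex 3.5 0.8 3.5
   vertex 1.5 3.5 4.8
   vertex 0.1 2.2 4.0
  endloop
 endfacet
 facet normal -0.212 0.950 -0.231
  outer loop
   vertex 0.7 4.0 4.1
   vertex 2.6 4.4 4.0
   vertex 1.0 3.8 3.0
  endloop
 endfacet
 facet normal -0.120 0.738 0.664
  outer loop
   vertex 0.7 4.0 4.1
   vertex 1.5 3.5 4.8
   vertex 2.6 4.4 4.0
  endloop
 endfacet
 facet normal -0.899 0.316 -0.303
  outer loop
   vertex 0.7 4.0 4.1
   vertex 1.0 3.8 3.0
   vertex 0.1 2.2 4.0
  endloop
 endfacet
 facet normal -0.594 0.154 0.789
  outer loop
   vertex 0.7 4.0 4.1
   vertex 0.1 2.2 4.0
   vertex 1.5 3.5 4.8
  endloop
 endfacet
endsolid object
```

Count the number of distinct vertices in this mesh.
9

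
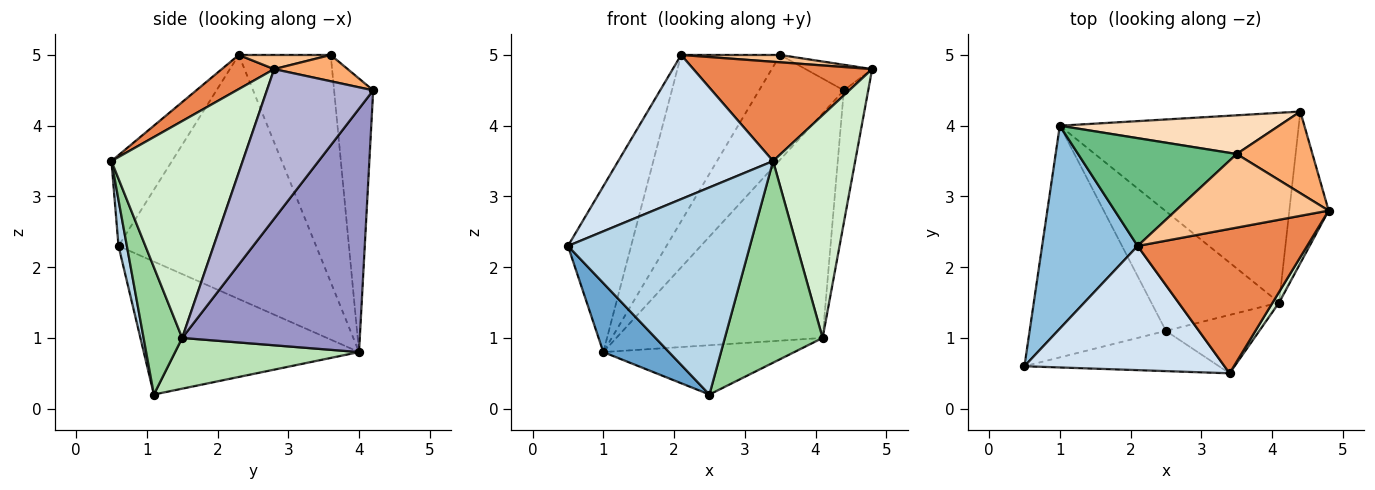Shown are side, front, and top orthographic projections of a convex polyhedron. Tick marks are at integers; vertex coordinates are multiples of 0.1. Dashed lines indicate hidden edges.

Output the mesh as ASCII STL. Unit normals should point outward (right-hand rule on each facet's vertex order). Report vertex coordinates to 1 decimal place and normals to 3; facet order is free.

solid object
 facet normal -0.683 -0.208 -0.700
  outer loop
   vertex 1.0 4.0 0.8
   vertex 2.5 1.1 0.2
   vertex 0.5 0.6 2.3
  endloop
 endfacet
 facet normal -0.893 0.285 0.349
  outer loop
   vertex 2.1 2.3 5.0
   vertex 1.0 4.0 0.8
   vertex 0.5 0.6 2.3
  endloop
 endfacet
 facet normal 0.045 -0.981 -0.191
  outer loop
   vertex 3.4 0.5 3.5
   vertex 0.5 0.6 2.3
   vertex 2.5 1.1 0.2
  endloop
 endfacet
 facet normal -0.284 -0.727 0.626
  outer loop
   vertex 3.4 0.5 3.5
   vertex 2.1 2.3 5.0
   vertex 0.5 0.6 2.3
  endloop
 endfacet
 facet normal 0.164 -0.559 0.813
  outer loop
   vertex 3.4 0.5 3.5
   vertex 4.8 2.8 4.8
   vertex 2.1 2.3 5.0
  endloop
 endfacet
 facet normal 0.314 0.284 0.906
  outer loop
   vertex 3.5 3.6 5.0
   vertex 4.8 2.8 4.8
   vertex 4.4 4.2 4.5
  endloop
 endfacet
 facet normal 0.092 -0.099 0.991
  outer loop
   vertex 3.5 3.6 5.0
   vertex 2.1 2.3 5.0
   vertex 4.8 2.8 4.8
  endloop
 endfacet
 facet normal -0.397 0.861 0.318
  outer loop
   vertex 3.5 3.6 5.0
   vertex 4.4 4.2 4.5
   vertex 1.0 4.0 0.8
  endloop
 endfacet
 facet normal -0.615 0.662 0.429
  outer loop
   vertex 3.5 3.6 5.0
   vertex 1.0 4.0 0.8
   vertex 2.1 2.3 5.0
  endloop
 endfacet
 facet normal 0.355 -0.898 -0.260
  outer loop
   vertex 4.1 1.5 1.0
   vertex 3.4 0.5 3.5
   vertex 2.5 1.1 0.2
  endloop
 endfacet
 facet normal 0.345 0.358 -0.868
  outer loop
   vertex 4.1 1.5 1.0
   vertex 2.5 1.1 0.2
   vertex 1.0 4.0 0.8
  endloop
 endfacet
 facet normal 0.848 -0.530 0.025
  outer loop
   vertex 4.1 1.5 1.0
   vertex 4.8 2.8 4.8
   vertex 3.4 0.5 3.5
  endloop
 endfacet
 facet normal 0.549 0.638 -0.539
  outer loop
   vertex 4.1 1.5 1.0
   vertex 1.0 4.0 0.8
   vertex 4.4 4.2 4.5
  endloop
 endfacet
 facet normal 0.944 0.217 -0.248
  outer loop
   vertex 4.1 1.5 1.0
   vertex 4.4 4.2 4.5
   vertex 4.8 2.8 4.8
  endloop
 endfacet
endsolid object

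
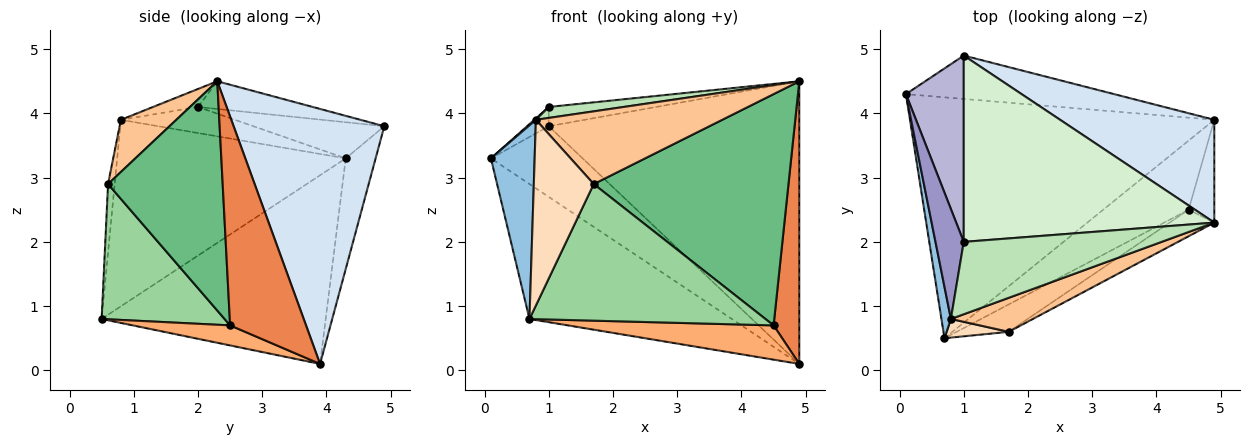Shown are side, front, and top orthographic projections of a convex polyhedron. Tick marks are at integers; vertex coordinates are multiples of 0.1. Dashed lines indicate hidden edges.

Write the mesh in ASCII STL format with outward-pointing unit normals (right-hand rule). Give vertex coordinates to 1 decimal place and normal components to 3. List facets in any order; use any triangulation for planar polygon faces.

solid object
 facet normal -0.476 0.430 -0.767
  outer loop
   vertex 4.9 3.9 0.1
   vertex 0.7 0.5 0.8
   vertex 0.1 4.3 3.3
  endloop
 endfacet
 facet normal -0.981 -0.188 0.050
  outer loop
   vertex 0.8 0.8 3.9
   vertex 0.1 4.3 3.3
   vertex 0.7 0.5 0.8
  endloop
 endfacet
 facet normal -0.268 0.821 -0.504
  outer loop
   vertex 1.0 4.9 3.8
   vertex 4.9 3.9 0.1
   vertex 0.1 4.3 3.3
  endloop
 endfacet
 facet normal 0.492 0.818 0.298
  outer loop
   vertex 1.0 4.9 3.8
   vertex 4.9 2.3 4.5
   vertex 4.9 3.9 0.1
  endloop
 endfacet
 facet normal 0.941 -0.318 -0.116
  outer loop
   vertex 4.5 2.5 0.7
   vertex 4.9 3.9 0.1
   vertex 4.9 2.3 4.5
  endloop
 endfacet
 facet normal 0.206 -0.435 -0.877
  outer loop
   vertex 4.5 2.5 0.7
   vertex 0.7 0.5 0.8
   vertex 4.9 3.9 0.1
  endloop
 endfacet
 facet normal 0.260 -0.875 0.409
  outer loop
   vertex 1.7 0.6 2.9
   vertex 4.9 2.3 4.5
   vertex 0.8 0.8 3.9
  endloop
 endfacet
 facet normal -0.110 -0.989 0.099
  outer loop
   vertex 1.7 0.6 2.9
   vertex 0.8 0.8 3.9
   vertex 0.7 0.5 0.8
  endloop
 endfacet
 facet normal 0.505 -0.858 -0.098
  outer loop
   vertex 1.7 0.6 2.9
   vertex 4.5 2.5 0.7
   vertex 4.9 2.3 4.5
  endloop
 endfacet
 facet normal 0.455 -0.873 -0.175
  outer loop
   vertex 1.7 0.6 2.9
   vertex 0.7 0.5 0.8
   vertex 4.5 2.5 0.7
  endloop
 endfacet
 facet normal -0.090 -0.149 0.985
  outer loop
   vertex 1.0 2.0 4.1
   vertex 0.8 0.8 3.9
   vertex 4.9 2.3 4.5
  endloop
 endfacet
 facet normal -0.109 0.102 0.989
  outer loop
   vertex 1.0 2.0 4.1
   vertex 4.9 2.3 4.5
   vertex 1.0 4.9 3.8
  endloop
 endfacet
 facet normal -0.678 -0.010 0.735
  outer loop
   vertex 1.0 2.0 4.1
   vertex 0.1 4.3 3.3
   vertex 0.8 0.8 3.9
  endloop
 endfacet
 facet normal -0.528 0.087 0.845
  outer loop
   vertex 1.0 2.0 4.1
   vertex 1.0 4.9 3.8
   vertex 0.1 4.3 3.3
  endloop
 endfacet
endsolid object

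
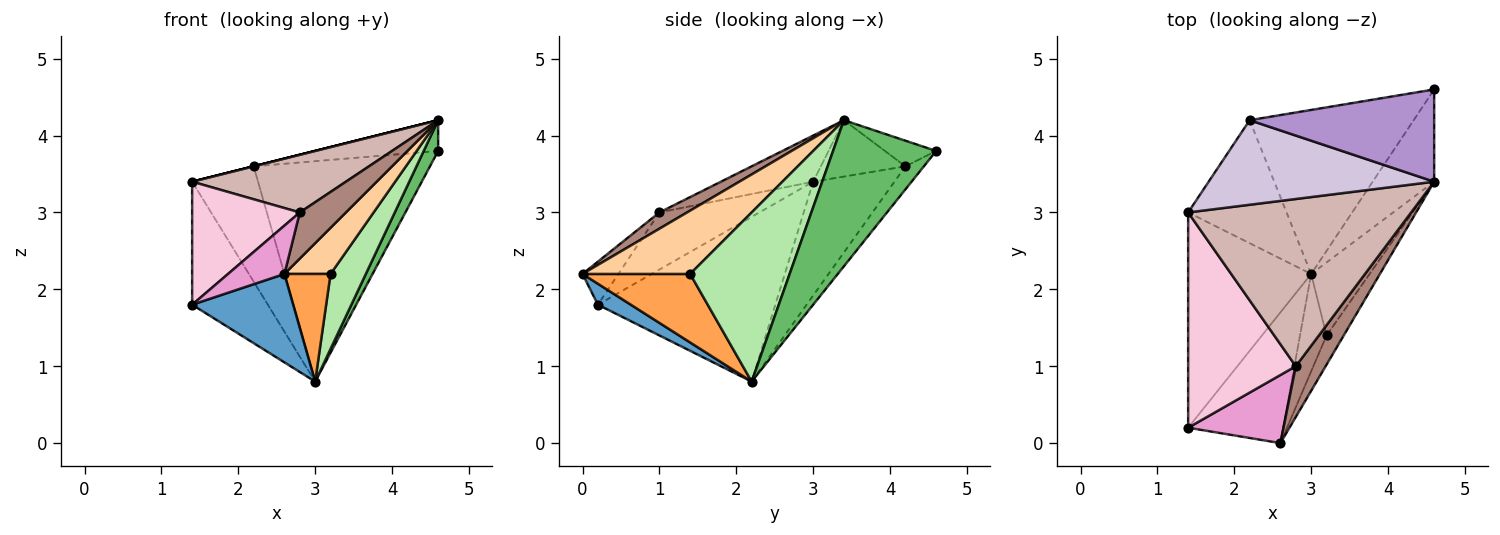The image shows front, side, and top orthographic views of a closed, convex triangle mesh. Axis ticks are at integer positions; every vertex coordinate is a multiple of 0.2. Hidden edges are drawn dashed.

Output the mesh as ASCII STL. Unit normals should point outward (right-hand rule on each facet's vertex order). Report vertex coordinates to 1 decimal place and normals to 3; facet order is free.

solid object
 facet normal 0.180 -0.551 -0.815
  outer loop
   vertex 3.0 2.2 0.8
   vertex 2.6 0.0 2.2
   vertex 1.4 0.2 1.8
  endloop
 endfacet
 facet normal -0.758 0.323 -0.566
  outer loop
   vertex 1.4 3.0 3.4
   vertex 3.0 2.2 0.8
   vertex 1.4 0.2 1.8
  endloop
 endfacet
 facet normal 0.866 -0.371 -0.336
  outer loop
   vertex 3.2 1.4 2.2
   vertex 2.6 0.0 2.2
   vertex 3.0 2.2 0.8
  endloop
 endfacet
 facet normal 0.892 -0.382 -0.242
  outer loop
   vertex 4.6 3.4 4.2
   vertex 2.6 0.0 2.2
   vertex 3.2 1.4 2.2
  endloop
 endfacet
 facet normal 0.914 -0.128 -0.385
  outer loop
   vertex 4.6 3.4 4.2
   vertex 3.0 2.2 0.8
   vertex 4.6 4.6 3.8
  endloop
 endfacet
 facet normal 0.896 -0.318 -0.310
  outer loop
   vertex 4.6 3.4 4.2
   vertex 3.2 1.4 2.2
   vertex 3.0 2.2 0.8
  endloop
 endfacet
 facet normal -0.084 0.799 -0.595
  outer loop
   vertex 2.2 4.2 3.6
   vertex 4.6 4.6 3.8
   vertex 3.0 2.2 0.8
  endloop
 endfacet
 facet normal -0.645 0.523 -0.558
  outer loop
   vertex 2.2 4.2 3.6
   vertex 3.0 2.2 0.8
   vertex 1.4 3.0 3.4
  endloop
 endfacet
 facet normal -0.131 0.314 0.941
  outer loop
   vertex 2.2 4.2 3.6
   vertex 4.6 3.4 4.2
   vertex 4.6 4.6 3.8
  endloop
 endfacet
 facet normal -0.243 0.000 0.970
  outer loop
   vertex 2.2 4.2 3.6
   vertex 1.4 3.0 3.4
   vertex 4.6 3.4 4.2
  endloop
 endfacet
 facet normal 0.374 -0.624 0.686
  outer loop
   vertex 2.8 1.0 3.0
   vertex 2.6 0.0 2.2
   vertex 4.6 3.4 4.2
  endloop
 endfacet
 facet normal -0.192 -0.320 0.928
  outer loop
   vertex 2.8 1.0 3.0
   vertex 4.6 3.4 4.2
   vertex 1.4 3.0 3.4
  endloop
 endfacet
 facet normal -0.346 -0.543 0.765
  outer loop
   vertex 2.8 1.0 3.0
   vertex 1.4 0.2 1.8
   vertex 2.6 0.0 2.2
  endloop
 endfacet
 facet normal -0.418 -0.451 0.789
  outer loop
   vertex 2.8 1.0 3.0
   vertex 1.4 3.0 3.4
   vertex 1.4 0.2 1.8
  endloop
 endfacet
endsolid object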